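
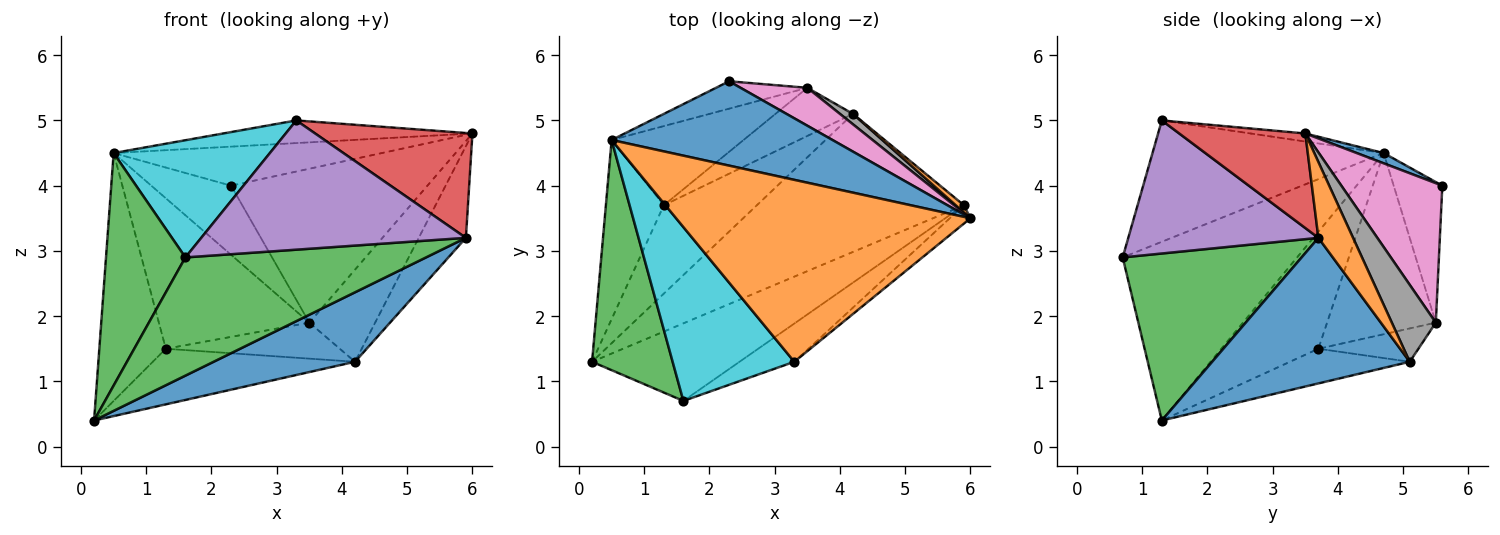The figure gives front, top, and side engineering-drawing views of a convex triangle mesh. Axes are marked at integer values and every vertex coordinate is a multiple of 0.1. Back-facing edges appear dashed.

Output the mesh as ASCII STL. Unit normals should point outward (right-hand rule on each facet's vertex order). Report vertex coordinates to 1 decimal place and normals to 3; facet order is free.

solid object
 facet normal 0.532 -0.381 -0.756
  outer loop
   vertex 5.9 3.7 3.2
   vertex 0.2 1.3 0.4
   vertex 4.2 5.1 1.3
  endloop
 endfacet
 facet normal 0.591 0.804 0.064
  outer loop
   vertex 5.9 3.7 3.2
   vertex 4.2 5.1 1.3
   vertex 6.0 3.5 4.8
  endloop
 endfacet
 facet normal 0.528 -0.710 -0.466
  outer loop
   vertex 5.9 3.7 3.2
   vertex 1.6 0.7 2.9
   vertex 0.2 1.3 0.4
  endloop
 endfacet
 facet normal 0.620 -0.773 -0.135
  outer loop
   vertex 5.9 3.7 3.2
   vertex 6.0 3.5 4.8
   vertex 3.3 1.3 5.0
  endloop
 endfacet
 facet normal 0.567 -0.790 -0.234
  outer loop
   vertex 5.9 3.7 3.2
   vertex 3.3 1.3 5.0
   vertex 1.6 0.7 2.9
  endloop
 endfacet
 facet normal -0.301 0.508 -0.807
  outer loop
   vertex 1.3 3.7 1.5
   vertex 4.2 5.1 1.3
   vertex 0.2 1.3 0.4
  endloop
 endfacet
 facet normal 0.447 0.869 0.214
  outer loop
   vertex 3.5 5.5 1.9
   vertex 2.3 5.6 4.0
   vertex 6.0 3.5 4.8
  endloop
 endfacet
 facet normal 0.553 0.828 0.094
  outer loop
   vertex 3.5 5.5 1.9
   vertex 6.0 3.5 4.8
   vertex 4.2 5.1 1.3
  endloop
 endfacet
 facet normal -0.326 0.566 -0.757
  outer loop
   vertex 3.5 5.5 1.9
   vertex 4.2 5.1 1.3
   vertex 1.3 3.7 1.5
  endloop
 endfacet
 facet normal -0.637 -0.431 0.639
  outer loop
   vertex 0.5 4.7 4.5
   vertex 1.6 0.7 2.9
   vertex 3.3 1.3 5.0
  endloop
 endfacet
 facet normal 0.042 0.420 0.907
  outer loop
   vertex 0.5 4.7 4.5
   vertex 6.0 3.5 4.8
   vertex 2.3 5.6 4.0
  endloop
 endfacet
 facet normal -0.027 0.124 0.992
  outer loop
   vertex 0.5 4.7 4.5
   vertex 3.3 1.3 5.0
   vertex 6.0 3.5 4.8
  endloop
 endfacet
 facet normal -0.842 -0.383 0.380
  outer loop
   vertex 0.5 4.7 4.5
   vertex 0.2 1.3 0.4
   vertex 1.6 0.7 2.9
  endloop
 endfacet
 facet normal -0.764 0.523 -0.378
  outer loop
   vertex 0.5 4.7 4.5
   vertex 1.3 3.7 1.5
   vertex 0.2 1.3 0.4
  endloop
 endfacet
 facet normal -0.493 0.809 -0.320
  outer loop
   vertex 0.5 4.7 4.5
   vertex 2.3 5.6 4.0
   vertex 3.5 5.5 1.9
  endloop
 endfacet
 facet normal -0.539 0.746 -0.392
  outer loop
   vertex 0.5 4.7 4.5
   vertex 3.5 5.5 1.9
   vertex 1.3 3.7 1.5
  endloop
 endfacet
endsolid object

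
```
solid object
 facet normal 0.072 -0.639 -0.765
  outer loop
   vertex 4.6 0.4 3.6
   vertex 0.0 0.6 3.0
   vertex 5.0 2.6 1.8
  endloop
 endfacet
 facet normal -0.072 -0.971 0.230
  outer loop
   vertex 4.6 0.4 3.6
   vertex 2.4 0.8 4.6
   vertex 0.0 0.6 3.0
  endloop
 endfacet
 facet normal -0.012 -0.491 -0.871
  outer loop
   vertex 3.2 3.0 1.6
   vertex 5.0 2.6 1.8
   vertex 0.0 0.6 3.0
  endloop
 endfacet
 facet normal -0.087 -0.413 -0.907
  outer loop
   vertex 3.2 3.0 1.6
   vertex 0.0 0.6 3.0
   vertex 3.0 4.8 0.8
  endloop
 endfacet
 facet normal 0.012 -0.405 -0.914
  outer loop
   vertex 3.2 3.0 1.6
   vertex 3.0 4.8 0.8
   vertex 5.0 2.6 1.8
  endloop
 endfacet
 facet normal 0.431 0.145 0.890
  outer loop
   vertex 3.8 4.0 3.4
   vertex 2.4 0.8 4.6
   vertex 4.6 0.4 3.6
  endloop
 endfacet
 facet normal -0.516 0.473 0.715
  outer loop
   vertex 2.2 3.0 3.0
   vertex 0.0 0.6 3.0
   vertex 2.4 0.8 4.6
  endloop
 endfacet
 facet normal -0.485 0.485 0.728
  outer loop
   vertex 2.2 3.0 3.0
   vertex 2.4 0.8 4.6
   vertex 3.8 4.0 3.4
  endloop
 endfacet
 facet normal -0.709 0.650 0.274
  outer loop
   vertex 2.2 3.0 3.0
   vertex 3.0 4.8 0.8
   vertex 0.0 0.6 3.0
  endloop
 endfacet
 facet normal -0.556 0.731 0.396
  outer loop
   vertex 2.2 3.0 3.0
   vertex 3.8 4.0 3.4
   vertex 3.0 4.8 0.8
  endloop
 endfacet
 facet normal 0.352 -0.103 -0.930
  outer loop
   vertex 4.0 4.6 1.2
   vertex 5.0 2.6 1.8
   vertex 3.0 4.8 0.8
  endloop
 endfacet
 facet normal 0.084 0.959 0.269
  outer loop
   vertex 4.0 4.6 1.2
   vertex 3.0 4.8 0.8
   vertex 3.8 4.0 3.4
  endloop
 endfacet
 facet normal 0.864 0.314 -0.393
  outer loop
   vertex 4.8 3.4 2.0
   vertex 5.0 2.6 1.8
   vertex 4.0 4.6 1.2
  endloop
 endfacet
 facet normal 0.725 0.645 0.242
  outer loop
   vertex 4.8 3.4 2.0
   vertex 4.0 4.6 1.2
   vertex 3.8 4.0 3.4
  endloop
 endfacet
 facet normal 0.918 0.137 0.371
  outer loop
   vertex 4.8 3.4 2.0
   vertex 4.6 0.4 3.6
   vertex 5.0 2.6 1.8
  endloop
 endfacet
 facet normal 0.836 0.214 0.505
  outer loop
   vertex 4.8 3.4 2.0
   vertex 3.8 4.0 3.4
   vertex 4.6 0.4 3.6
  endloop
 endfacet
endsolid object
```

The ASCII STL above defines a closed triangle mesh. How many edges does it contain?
24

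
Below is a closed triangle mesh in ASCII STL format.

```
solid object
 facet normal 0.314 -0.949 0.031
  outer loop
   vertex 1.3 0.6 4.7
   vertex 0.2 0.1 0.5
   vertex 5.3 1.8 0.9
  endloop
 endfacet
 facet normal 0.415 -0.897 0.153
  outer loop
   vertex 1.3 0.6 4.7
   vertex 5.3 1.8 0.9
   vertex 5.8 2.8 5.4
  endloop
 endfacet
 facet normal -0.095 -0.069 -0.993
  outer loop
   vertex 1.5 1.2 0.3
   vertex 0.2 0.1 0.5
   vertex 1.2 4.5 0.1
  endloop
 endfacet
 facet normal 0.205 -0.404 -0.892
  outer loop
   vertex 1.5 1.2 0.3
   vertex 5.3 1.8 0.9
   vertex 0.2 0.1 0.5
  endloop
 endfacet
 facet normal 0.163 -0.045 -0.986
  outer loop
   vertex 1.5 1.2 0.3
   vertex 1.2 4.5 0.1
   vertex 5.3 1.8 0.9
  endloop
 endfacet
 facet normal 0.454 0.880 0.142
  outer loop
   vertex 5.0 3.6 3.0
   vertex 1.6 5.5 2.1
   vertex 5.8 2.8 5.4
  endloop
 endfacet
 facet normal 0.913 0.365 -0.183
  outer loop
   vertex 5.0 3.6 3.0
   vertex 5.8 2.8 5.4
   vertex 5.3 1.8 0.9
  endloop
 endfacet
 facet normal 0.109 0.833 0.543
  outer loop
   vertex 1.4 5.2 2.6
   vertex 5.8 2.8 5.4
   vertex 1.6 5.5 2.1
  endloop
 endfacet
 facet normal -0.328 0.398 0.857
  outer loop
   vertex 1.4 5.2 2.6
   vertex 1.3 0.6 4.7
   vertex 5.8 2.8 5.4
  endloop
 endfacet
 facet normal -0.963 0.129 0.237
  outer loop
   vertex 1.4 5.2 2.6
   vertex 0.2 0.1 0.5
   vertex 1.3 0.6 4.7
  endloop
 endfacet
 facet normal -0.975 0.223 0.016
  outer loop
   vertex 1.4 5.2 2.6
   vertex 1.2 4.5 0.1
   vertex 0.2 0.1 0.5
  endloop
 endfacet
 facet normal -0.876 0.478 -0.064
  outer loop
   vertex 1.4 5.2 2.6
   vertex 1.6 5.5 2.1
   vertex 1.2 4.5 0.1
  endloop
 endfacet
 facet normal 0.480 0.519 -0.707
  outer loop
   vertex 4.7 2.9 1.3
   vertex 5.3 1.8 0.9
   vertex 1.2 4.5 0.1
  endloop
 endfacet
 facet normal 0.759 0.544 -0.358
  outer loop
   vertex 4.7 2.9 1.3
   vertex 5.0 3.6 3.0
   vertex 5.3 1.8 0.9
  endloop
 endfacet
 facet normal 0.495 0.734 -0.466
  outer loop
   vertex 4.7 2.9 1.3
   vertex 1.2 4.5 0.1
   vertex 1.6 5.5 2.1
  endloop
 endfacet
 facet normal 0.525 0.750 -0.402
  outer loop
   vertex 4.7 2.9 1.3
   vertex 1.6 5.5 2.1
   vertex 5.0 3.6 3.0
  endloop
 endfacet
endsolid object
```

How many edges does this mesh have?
24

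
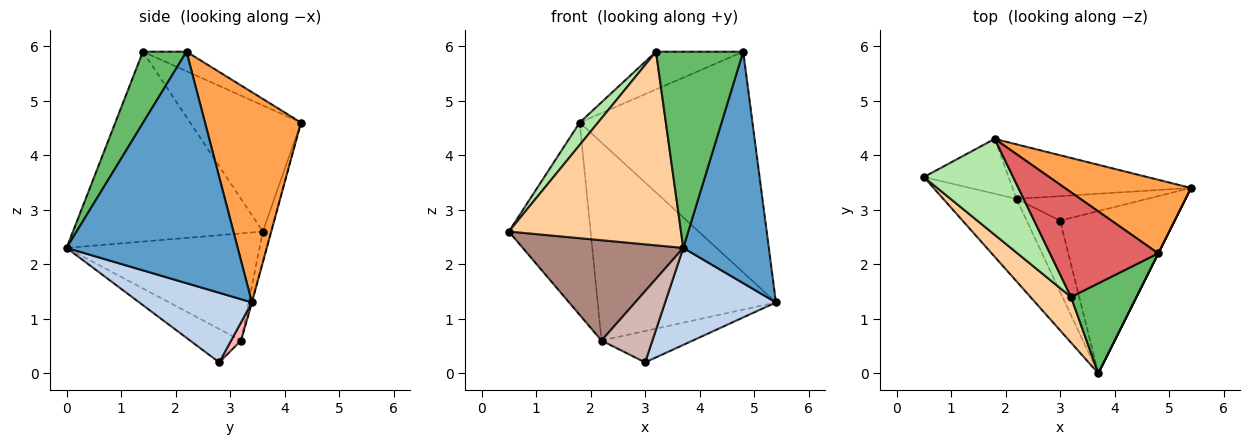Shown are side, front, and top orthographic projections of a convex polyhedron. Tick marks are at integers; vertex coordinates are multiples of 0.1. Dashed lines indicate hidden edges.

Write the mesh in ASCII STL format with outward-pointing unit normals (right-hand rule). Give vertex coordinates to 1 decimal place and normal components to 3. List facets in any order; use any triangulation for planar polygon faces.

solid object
 facet normal 0.894 -0.447 0.000
  outer loop
   vertex 4.8 2.2 5.9
   vertex 3.7 0.0 2.3
   vertex 5.4 3.4 1.3
  endloop
 endfacet
 facet normal 0.463 -0.455 -0.761
  outer loop
   vertex 3.0 2.8 0.2
   vertex 5.4 3.4 1.3
   vertex 3.7 0.0 2.3
  endloop
 endfacet
 facet normal 0.466 0.839 0.280
  outer loop
   vertex 1.8 4.3 4.6
   vertex 4.8 2.2 5.9
   vertex 5.4 3.4 1.3
  endloop
 endfacet
 facet normal -0.732 -0.663 0.156
  outer loop
   vertex 3.2 1.4 5.9
   vertex 0.5 3.6 2.6
   vertex 3.7 0.0 2.3
  endloop
 endfacet
 facet normal 0.414 -0.828 0.379
  outer loop
   vertex 3.2 1.4 5.9
   vertex 3.7 0.0 2.3
   vertex 4.8 2.2 5.9
  endloop
 endfacet
 facet normal -0.809 -0.134 0.573
  outer loop
   vertex 3.2 1.4 5.9
   vertex 1.8 4.3 4.6
   vertex 0.5 3.6 2.6
  endloop
 endfacet
 facet normal -0.167 0.335 0.927
  outer loop
   vertex 3.2 1.4 5.9
   vertex 4.8 2.2 5.9
   vertex 1.8 4.3 4.6
  endloop
 endfacet
 facet normal 0.085 0.785 -0.614
  outer loop
   vertex 2.2 3.2 0.6
   vertex 5.4 3.4 1.3
   vertex 3.0 2.8 0.2
  endloop
 endfacet
 facet normal -0.096 0.957 -0.273
  outer loop
   vertex 2.2 3.2 0.6
   vertex 0.5 3.6 2.6
   vertex 1.8 4.3 4.6
  endloop
 endfacet
 facet normal -0.002 0.964 -0.265
  outer loop
   vertex 2.2 3.2 0.6
   vertex 1.8 4.3 4.6
   vertex 5.4 3.4 1.3
  endloop
 endfacet
 facet normal -0.681 -0.566 -0.465
  outer loop
   vertex 2.2 3.2 0.6
   vertex 3.7 0.0 2.3
   vertex 0.5 3.6 2.6
  endloop
 endfacet
 facet normal -0.577 -0.577 -0.577
  outer loop
   vertex 2.2 3.2 0.6
   vertex 3.0 2.8 0.2
   vertex 3.7 0.0 2.3
  endloop
 endfacet
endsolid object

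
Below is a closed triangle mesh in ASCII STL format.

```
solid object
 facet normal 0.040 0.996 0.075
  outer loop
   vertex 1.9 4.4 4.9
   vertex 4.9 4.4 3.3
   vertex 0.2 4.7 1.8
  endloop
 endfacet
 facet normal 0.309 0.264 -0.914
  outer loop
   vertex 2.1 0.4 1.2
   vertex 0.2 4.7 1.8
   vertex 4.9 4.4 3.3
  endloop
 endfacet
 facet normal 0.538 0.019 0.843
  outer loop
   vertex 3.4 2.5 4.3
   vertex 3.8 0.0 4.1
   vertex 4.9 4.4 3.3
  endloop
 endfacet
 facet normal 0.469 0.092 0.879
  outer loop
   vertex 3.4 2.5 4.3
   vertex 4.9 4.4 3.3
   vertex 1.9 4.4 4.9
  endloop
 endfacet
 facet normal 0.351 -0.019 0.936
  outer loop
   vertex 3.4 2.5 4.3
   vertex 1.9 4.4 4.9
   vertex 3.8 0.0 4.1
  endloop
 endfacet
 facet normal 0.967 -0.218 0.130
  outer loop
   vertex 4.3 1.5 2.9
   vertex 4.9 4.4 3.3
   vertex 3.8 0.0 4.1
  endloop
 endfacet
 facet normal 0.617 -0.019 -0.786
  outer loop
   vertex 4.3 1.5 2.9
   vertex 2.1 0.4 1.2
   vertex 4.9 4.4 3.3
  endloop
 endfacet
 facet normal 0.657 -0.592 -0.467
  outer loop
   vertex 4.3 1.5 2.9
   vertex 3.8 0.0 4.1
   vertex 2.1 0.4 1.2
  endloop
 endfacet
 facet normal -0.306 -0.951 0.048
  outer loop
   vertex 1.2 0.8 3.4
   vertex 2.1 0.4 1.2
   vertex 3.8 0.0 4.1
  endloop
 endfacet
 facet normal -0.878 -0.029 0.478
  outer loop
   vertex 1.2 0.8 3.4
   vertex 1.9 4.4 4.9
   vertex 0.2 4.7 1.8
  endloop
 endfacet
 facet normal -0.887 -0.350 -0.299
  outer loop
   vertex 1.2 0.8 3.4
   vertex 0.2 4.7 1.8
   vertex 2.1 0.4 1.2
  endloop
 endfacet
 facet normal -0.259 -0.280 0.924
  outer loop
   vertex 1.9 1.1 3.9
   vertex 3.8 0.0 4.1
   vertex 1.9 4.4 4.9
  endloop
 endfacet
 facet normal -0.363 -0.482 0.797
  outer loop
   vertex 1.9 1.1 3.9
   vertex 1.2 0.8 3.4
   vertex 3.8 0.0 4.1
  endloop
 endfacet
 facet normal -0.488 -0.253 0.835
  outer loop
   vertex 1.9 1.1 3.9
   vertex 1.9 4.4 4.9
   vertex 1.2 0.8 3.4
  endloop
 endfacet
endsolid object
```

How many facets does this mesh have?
14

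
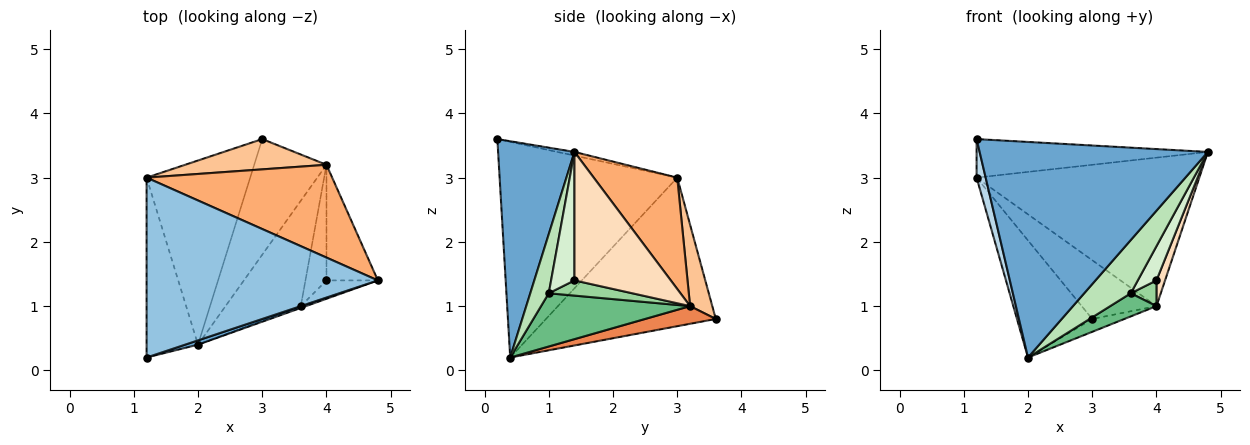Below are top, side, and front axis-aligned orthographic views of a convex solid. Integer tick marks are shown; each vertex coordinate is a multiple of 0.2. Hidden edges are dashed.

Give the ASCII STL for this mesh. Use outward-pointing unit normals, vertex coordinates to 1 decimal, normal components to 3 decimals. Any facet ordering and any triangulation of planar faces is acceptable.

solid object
 facet normal 0.317 -0.948 0.019
  outer loop
   vertex 2.0 0.4 0.2
   vertex 4.8 1.4 3.4
   vertex 1.2 0.2 3.6
  endloop
 endfacet
 facet normal -0.016 0.210 0.978
  outer loop
   vertex 1.2 3.0 3.0
   vertex 1.2 0.2 3.6
   vertex 4.8 1.4 3.4
  endloop
 endfacet
 facet normal -0.972 -0.050 -0.232
  outer loop
   vertex 1.2 3.0 3.0
   vertex 2.0 0.4 0.2
   vertex 1.2 0.2 3.6
  endloop
 endfacet
 facet normal -0.771 0.342 -0.538
  outer loop
   vertex 1.2 3.0 3.0
   vertex 3.0 3.6 0.8
   vertex 2.0 0.4 0.2
  endloop
 endfacet
 facet normal 0.236 0.107 -0.966
  outer loop
   vertex 4.0 3.2 1.0
   vertex 2.0 0.4 0.2
   vertex 3.0 3.6 0.8
  endloop
 endfacet
 facet normal 0.303 0.808 0.505
  outer loop
   vertex 4.0 3.2 1.0
   vertex 1.2 3.0 3.0
   vertex 4.8 1.4 3.4
  endloop
 endfacet
 facet normal 0.255 0.859 0.443
  outer loop
   vertex 4.0 3.2 1.0
   vertex 3.0 3.6 0.8
   vertex 1.2 3.0 3.0
  endloop
 endfacet
 facet normal 0.925 -0.082 -0.370
  outer loop
   vertex 4.0 1.4 1.4
   vertex 4.0 3.2 1.0
   vertex 4.8 1.4 3.4
  endloop
 endfacet
 facet normal 0.568 -0.176 -0.804
  outer loop
   vertex 3.6 1.0 1.2
   vertex 2.0 0.4 0.2
   vertex 4.0 3.2 1.0
  endloop
 endfacet
 facet normal 0.576 -0.177 -0.798
  outer loop
   vertex 3.6 1.0 1.2
   vertex 4.0 3.2 1.0
   vertex 4.0 1.4 1.4
  endloop
 endfacet
 facet normal 0.368 -0.929 -0.032
  outer loop
   vertex 3.6 1.0 1.2
   vertex 4.8 1.4 3.4
   vertex 2.0 0.4 0.2
  endloop
 endfacet
 facet normal 0.745 -0.596 -0.298
  outer loop
   vertex 3.6 1.0 1.2
   vertex 4.0 1.4 1.4
   vertex 4.8 1.4 3.4
  endloop
 endfacet
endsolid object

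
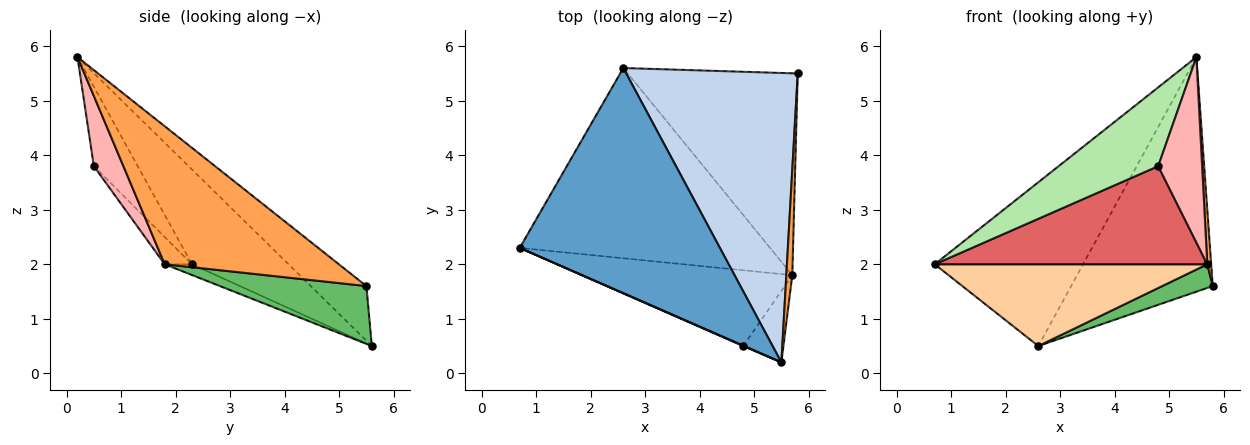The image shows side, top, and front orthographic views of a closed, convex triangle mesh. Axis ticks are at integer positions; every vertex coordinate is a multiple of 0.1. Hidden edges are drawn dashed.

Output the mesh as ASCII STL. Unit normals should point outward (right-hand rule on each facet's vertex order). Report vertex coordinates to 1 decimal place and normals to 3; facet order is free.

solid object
 facet normal -0.358 0.549 0.755
  outer loop
   vertex 2.6 5.6 0.5
   vertex 0.7 2.3 2.0
   vertex 5.5 0.2 5.8
  endloop
 endfacet
 facet normal -0.240 0.611 0.754
  outer loop
   vertex 2.6 5.6 0.5
   vertex 5.5 0.2 5.8
   vertex 5.8 5.5 1.6
  endloop
 endfacet
 facet normal 0.999 -0.022 0.043
  outer loop
   vertex 5.7 1.8 2.0
   vertex 5.8 5.5 1.6
   vertex 5.5 0.2 5.8
  endloop
 endfacet
 facet normal -0.039 -0.395 -0.918
  outer loop
   vertex 5.7 1.8 2.0
   vertex 0.7 2.3 2.0
   vertex 2.6 5.6 0.5
  endloop
 endfacet
 facet normal 0.320 -0.110 -0.941
  outer loop
   vertex 5.7 1.8 2.0
   vertex 2.6 5.6 0.5
   vertex 5.8 5.5 1.6
  endloop
 endfacet
 facet normal -0.403 -0.915 0.004
  outer loop
   vertex 4.8 0.5 3.8
   vertex 5.5 0.2 5.8
   vertex 0.7 2.3 2.0
  endloop
 endfacet
 facet normal -0.079 -0.789 -0.609
  outer loop
   vertex 4.8 0.5 3.8
   vertex 0.7 2.3 2.0
   vertex 5.7 1.8 2.0
  endloop
 endfacet
 facet normal 0.532 -0.790 -0.305
  outer loop
   vertex 4.8 0.5 3.8
   vertex 5.7 1.8 2.0
   vertex 5.5 0.2 5.8
  endloop
 endfacet
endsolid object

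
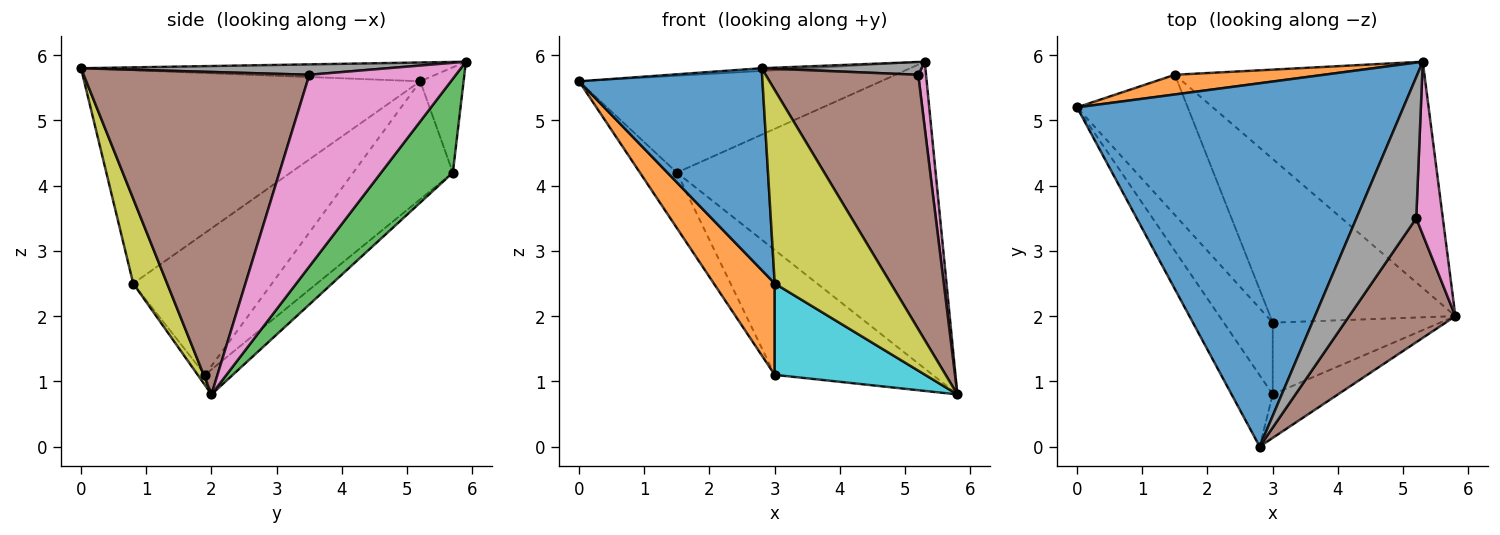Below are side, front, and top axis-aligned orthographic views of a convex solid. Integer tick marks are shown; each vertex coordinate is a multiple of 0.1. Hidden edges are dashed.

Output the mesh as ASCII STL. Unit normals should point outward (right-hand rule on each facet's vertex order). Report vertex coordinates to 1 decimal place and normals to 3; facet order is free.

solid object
 facet normal -0.057 0.007 0.998
  outer loop
   vertex 5.3 5.9 5.9
   vertex 0.0 5.2 5.6
   vertex 2.8 0.0 5.8
  endloop
 endfacet
 facet normal -0.139 0.970 0.197
  outer loop
   vertex 1.5 5.7 4.2
   vertex 0.0 5.2 5.6
   vertex 5.3 5.9 5.9
  endloop
 endfacet
 facet normal 0.218 0.785 -0.579
  outer loop
   vertex 1.5 5.7 4.2
   vertex 5.3 5.9 5.9
   vertex 5.8 2.0 0.8
  endloop
 endfacet
 facet normal -0.704 0.261 -0.661
  outer loop
   vertex 1.5 5.7 4.2
   vertex 3.0 1.9 1.1
   vertex 0.0 5.2 5.6
  endloop
 endfacet
 facet normal -0.106 0.603 -0.791
  outer loop
   vertex 1.5 5.7 4.2
   vertex 5.8 2.0 0.8
   vertex 3.0 1.9 1.1
  endloop
 endfacet
 facet normal 0.799 -0.540 0.263
  outer loop
   vertex 5.2 3.5 5.7
   vertex 2.8 0.0 5.8
   vertex 5.8 2.0 0.8
  endloop
 endfacet
 facet normal 0.989 -0.053 0.137
  outer loop
   vertex 5.2 3.5 5.7
   vertex 5.8 2.0 0.8
   vertex 5.3 5.9 5.9
  endloop
 endfacet
 facet normal 0.171 -0.089 0.981
  outer loop
   vertex 5.2 3.5 5.7
   vertex 5.3 5.9 5.9
   vertex 2.8 0.0 5.8
  endloop
 endfacet
 facet normal 0.274 -0.938 -0.211
  outer loop
   vertex 3.0 0.8 2.5
   vertex 5.8 2.0 0.8
   vertex 2.8 0.0 5.8
  endloop
 endfacet
 facet normal -0.038 -0.786 -0.617
  outer loop
   vertex 3.0 0.8 2.5
   vertex 3.0 1.9 1.1
   vertex 5.8 2.0 0.8
  endloop
 endfacet
 facet normal -0.865 -0.472 -0.167
  outer loop
   vertex 3.0 0.8 2.5
   vertex 2.8 0.0 5.8
   vertex 0.0 5.2 5.6
  endloop
 endfacet
 facet normal -0.873 -0.383 -0.301
  outer loop
   vertex 3.0 0.8 2.5
   vertex 0.0 5.2 5.6
   vertex 3.0 1.9 1.1
  endloop
 endfacet
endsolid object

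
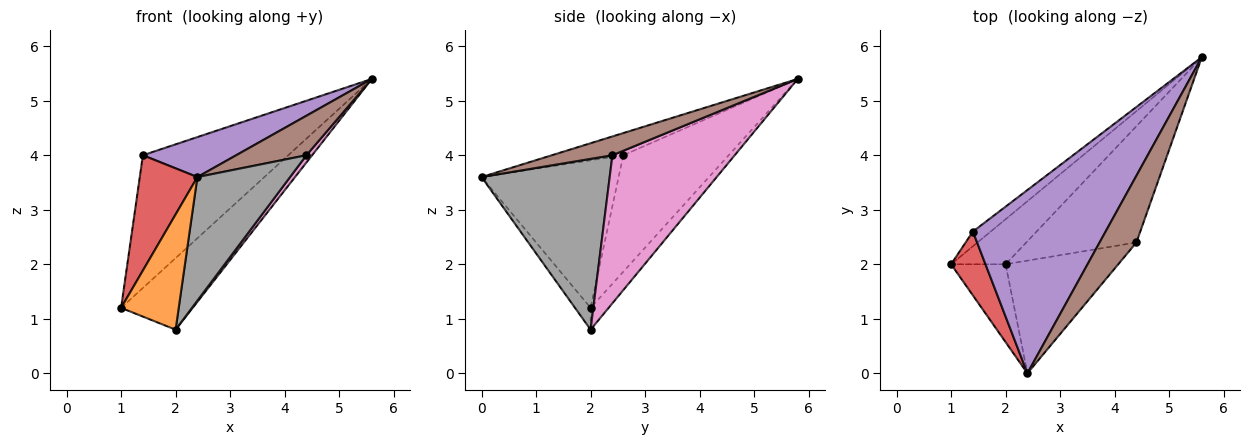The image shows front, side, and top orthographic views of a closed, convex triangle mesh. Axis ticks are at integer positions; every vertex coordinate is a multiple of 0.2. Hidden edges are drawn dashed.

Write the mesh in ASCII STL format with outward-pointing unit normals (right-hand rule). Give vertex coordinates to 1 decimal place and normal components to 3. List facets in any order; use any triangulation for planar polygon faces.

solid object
 facet normal -0.208 0.828 -0.521
  outer loop
   vertex 2.0 2.0 0.8
   vertex 1.0 2.0 1.2
   vertex 5.6 5.8 5.4
  endloop
 endfacet
 facet normal -0.219 -0.809 -0.546
  outer loop
   vertex 2.0 2.0 0.8
   vertex 2.4 0.0 3.6
   vertex 1.0 2.0 1.2
  endloop
 endfacet
 facet normal -0.585 0.806 -0.089
  outer loop
   vertex 1.4 2.6 4.0
   vertex 5.6 5.8 5.4
   vertex 1.0 2.0 1.2
  endloop
 endfacet
 facet normal -0.901 -0.379 0.210
  outer loop
   vertex 1.4 2.6 4.0
   vertex 1.0 2.0 1.2
   vertex 2.4 0.0 3.6
  endloop
 endfacet
 facet normal -0.161 -0.210 0.964
  outer loop
   vertex 1.4 2.6 4.0
   vertex 2.4 0.0 3.6
   vertex 5.6 5.8 5.4
  endloop
 endfacet
 facet normal 0.402 -0.466 0.788
  outer loop
   vertex 4.4 2.4 4.0
   vertex 5.6 5.8 5.4
   vertex 2.4 0.0 3.6
  endloop
 endfacet
 facet normal 0.802 -0.037 -0.597
  outer loop
   vertex 4.4 2.4 4.0
   vertex 2.0 2.0 0.8
   vertex 5.6 5.8 5.4
  endloop
 endfacet
 facet normal 0.715 -0.517 -0.471
  outer loop
   vertex 4.4 2.4 4.0
   vertex 2.4 0.0 3.6
   vertex 2.0 2.0 0.8
  endloop
 endfacet
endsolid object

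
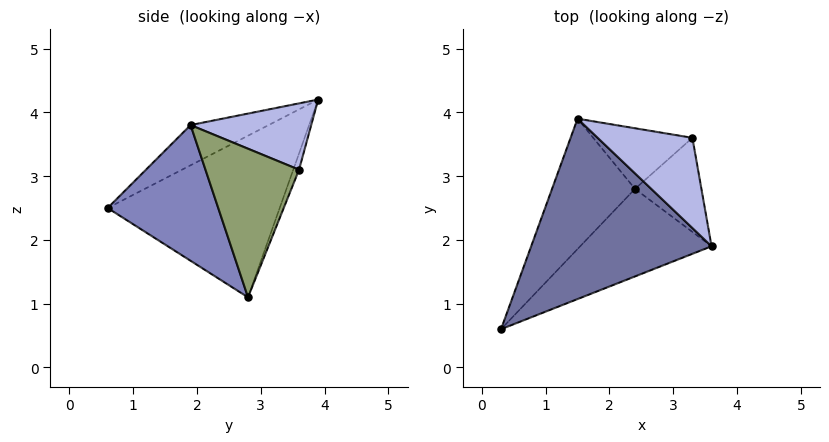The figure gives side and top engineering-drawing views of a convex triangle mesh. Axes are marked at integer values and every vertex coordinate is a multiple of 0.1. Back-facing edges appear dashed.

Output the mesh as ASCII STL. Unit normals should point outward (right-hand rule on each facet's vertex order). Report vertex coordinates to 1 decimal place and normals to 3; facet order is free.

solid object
 facet normal -0.200 -0.390 0.899
  outer loop
   vertex 1.5 3.9 4.2
   vertex 0.3 0.6 2.5
   vertex 3.6 1.9 3.8
  endloop
 endfacet
 facet normal 0.477 -0.748 -0.461
  outer loop
   vertex 2.4 2.8 1.1
   vertex 3.6 1.9 3.8
   vertex 0.3 0.6 2.5
  endloop
 endfacet
 facet normal -0.777 0.488 -0.399
  outer loop
   vertex 2.4 2.8 1.1
   vertex 0.3 0.6 2.5
   vertex 1.5 3.9 4.2
  endloop
 endfacet
 facet normal 0.525 0.402 0.750
  outer loop
   vertex 3.3 3.6 3.1
   vertex 1.5 3.9 4.2
   vertex 3.6 1.9 3.8
  endloop
 endfacet
 facet normal 0.913 -0.007 -0.408
  outer loop
   vertex 3.3 3.6 3.1
   vertex 3.6 1.9 3.8
   vertex 2.4 2.8 1.1
  endloop
 endfacet
 facet normal -0.057 0.936 -0.349
  outer loop
   vertex 3.3 3.6 3.1
   vertex 2.4 2.8 1.1
   vertex 1.5 3.9 4.2
  endloop
 endfacet
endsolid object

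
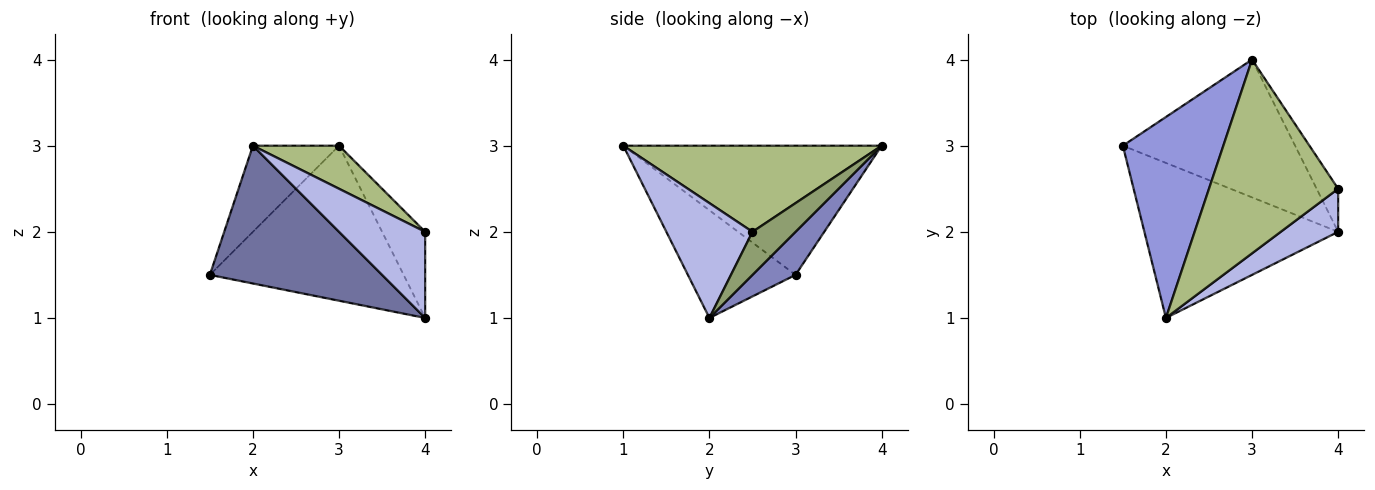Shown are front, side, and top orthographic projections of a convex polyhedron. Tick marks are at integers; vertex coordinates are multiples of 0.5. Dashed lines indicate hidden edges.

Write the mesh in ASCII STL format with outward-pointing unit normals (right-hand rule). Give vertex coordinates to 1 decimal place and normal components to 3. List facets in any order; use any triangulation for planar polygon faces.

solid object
 facet normal -0.383 -0.614 -0.690
  outer loop
   vertex 2.0 1.0 3.0
   vertex 1.5 3.0 1.5
   vertex 4.0 2.0 1.0
  endloop
 endfacet
 facet normal 0.164 0.737 -0.655
  outer loop
   vertex 3.0 4.0 3.0
   vertex 4.0 2.0 1.0
   vertex 1.5 3.0 1.5
  endloop
 endfacet
 facet normal -0.763 0.254 0.594
  outer loop
   vertex 3.0 4.0 3.0
   vertex 1.5 3.0 1.5
   vertex 2.0 1.0 3.0
  endloop
 endfacet
 facet normal 0.667 -0.667 0.333
  outer loop
   vertex 4.0 2.5 2.0
   vertex 2.0 1.0 3.0
   vertex 4.0 2.0 1.0
  endloop
 endfacet
 facet normal 0.667 0.667 -0.333
  outer loop
   vertex 4.0 2.5 2.0
   vertex 4.0 2.0 1.0
   vertex 3.0 4.0 3.0
  endloop
 endfacet
 facet normal 0.545 -0.182 0.818
  outer loop
   vertex 4.0 2.5 2.0
   vertex 3.0 4.0 3.0
   vertex 2.0 1.0 3.0
  endloop
 endfacet
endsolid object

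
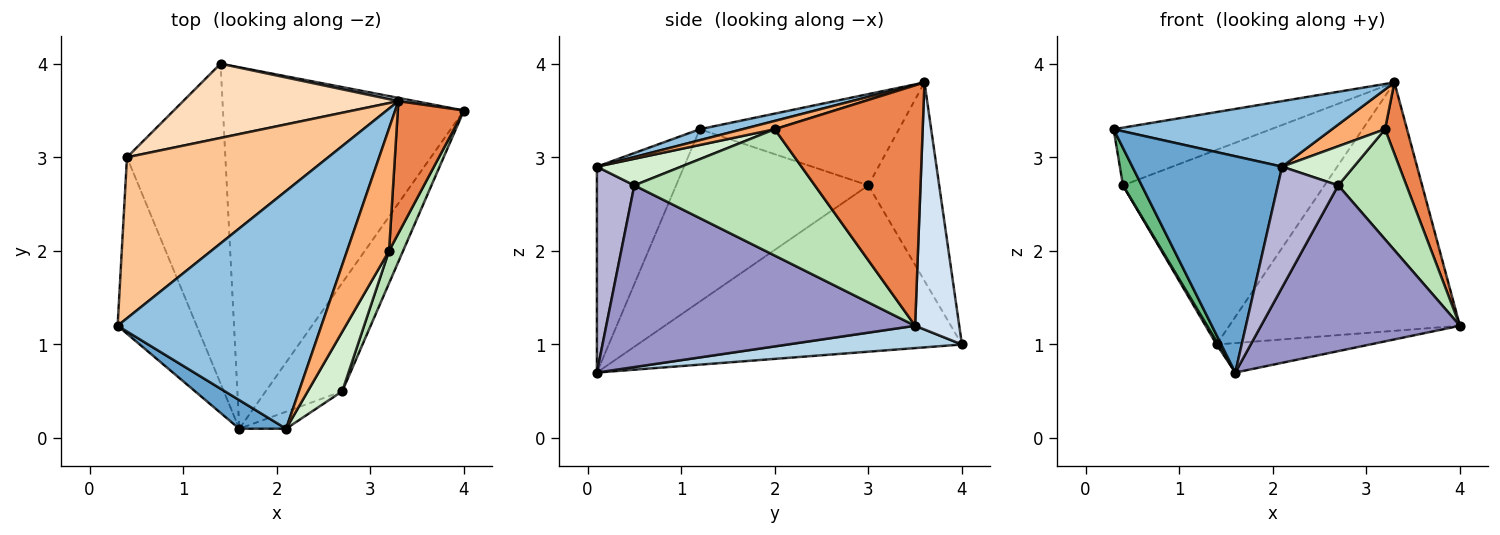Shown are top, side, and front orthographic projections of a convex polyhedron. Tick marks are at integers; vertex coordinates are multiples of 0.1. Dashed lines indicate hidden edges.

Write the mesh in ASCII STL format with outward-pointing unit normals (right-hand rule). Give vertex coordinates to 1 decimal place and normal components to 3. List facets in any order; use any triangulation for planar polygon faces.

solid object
 facet normal -0.500 -0.859 0.114
  outer loop
   vertex 1.6 0.1 0.7
   vertex 2.1 0.1 2.9
   vertex 0.3 1.2 3.3
  endloop
 endfacet
 facet normal 0.052 -0.265 0.963
  outer loop
   vertex 3.3 3.6 3.8
   vertex 0.3 1.2 3.3
   vertex 2.1 0.1 2.9
  endloop
 endfacet
 facet normal 0.092 0.081 -0.992
  outer loop
   vertex 1.4 4.0 1.0
   vertex 4.0 3.5 1.2
   vertex 1.6 0.1 0.7
  endloop
 endfacet
 facet normal 0.188 0.982 0.013
  outer loop
   vertex 1.4 4.0 1.0
   vertex 3.3 3.6 3.8
   vertex 4.0 3.5 1.2
  endloop
 endfacet
 facet normal 0.954 -0.142 0.262
  outer loop
   vertex 3.2 2.0 3.3
   vertex 4.0 3.5 1.2
   vertex 3.3 3.6 3.8
  endloop
 endfacet
 facet normal 0.185 -0.304 0.935
  outer loop
   vertex 3.2 2.0 3.3
   vertex 3.3 3.6 3.8
   vertex 2.1 0.1 2.9
  endloop
 endfacet
 facet normal -0.393 0.310 0.866
  outer loop
   vertex 0.4 3.0 2.7
   vertex 0.3 1.2 3.3
   vertex 3.3 3.6 3.8
  endloop
 endfacet
 facet normal -0.312 0.888 0.339
  outer loop
   vertex 0.4 3.0 2.7
   vertex 3.3 3.6 3.8
   vertex 1.4 4.0 1.0
  endloop
 endfacet
 facet normal -0.905 -0.088 -0.415
  outer loop
   vertex 0.4 3.0 2.7
   vertex 1.6 0.1 0.7
   vertex 0.3 1.2 3.3
  endloop
 endfacet
 facet normal -0.861 -0.005 -0.509
  outer loop
   vertex 0.4 3.0 2.7
   vertex 1.4 4.0 1.0
   vertex 1.6 0.1 0.7
  endloop
 endfacet
 facet normal 0.930 -0.352 0.103
  outer loop
   vertex 2.7 0.5 2.7
   vertex 4.0 3.5 1.2
   vertex 3.2 2.0 3.3
  endloop
 endfacet
 facet normal 0.542 -0.462 0.702
  outer loop
   vertex 2.7 0.5 2.7
   vertex 3.2 2.0 3.3
   vertex 2.1 0.1 2.9
  endloop
 endfacet
 facet normal 0.793 -0.510 -0.334
  outer loop
   vertex 2.7 0.5 2.7
   vertex 1.6 0.1 0.7
   vertex 4.0 3.5 1.2
  endloop
 endfacet
 facet normal 0.523 -0.844 -0.119
  outer loop
   vertex 2.7 0.5 2.7
   vertex 2.1 0.1 2.9
   vertex 1.6 0.1 0.7
  endloop
 endfacet
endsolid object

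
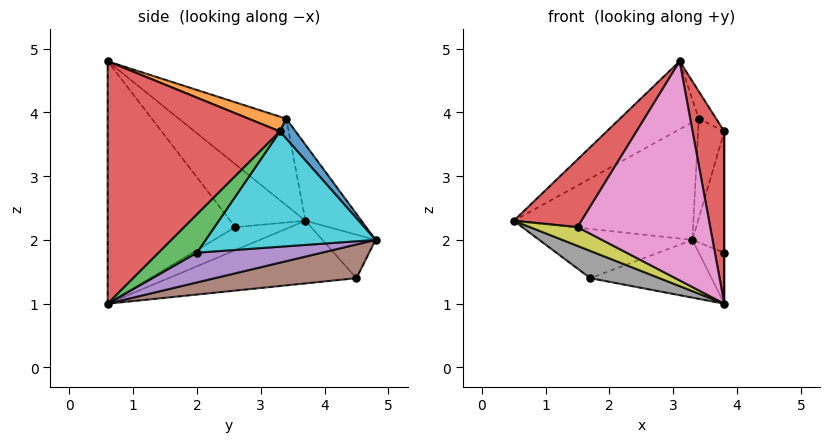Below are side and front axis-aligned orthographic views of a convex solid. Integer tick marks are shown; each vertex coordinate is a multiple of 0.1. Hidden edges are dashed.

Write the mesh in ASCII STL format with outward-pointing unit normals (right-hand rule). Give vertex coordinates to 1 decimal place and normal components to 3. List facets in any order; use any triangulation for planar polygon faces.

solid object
 facet normal -0.304 0.876 0.373
  outer loop
   vertex 1.7 4.5 1.4
   vertex 0.5 3.7 2.3
   vertex 3.3 4.8 2.0
  endloop
 endfacet
 facet normal -0.242 0.775 0.584
  outer loop
   vertex 3.4 3.4 3.9
   vertex 3.3 4.8 2.0
   vertex 0.5 3.7 2.3
  endloop
 endfacet
 facet normal -0.433 0.318 0.844
  outer loop
   vertex 3.4 3.4 3.9
   vertex 0.5 3.7 2.3
   vertex 3.1 0.6 4.8
  endloop
 endfacet
 facet normal -0.741 -0.669 -0.058
  outer loop
   vertex 1.5 2.6 2.2
   vertex 3.1 0.6 4.8
   vertex 0.5 3.7 2.3
  endloop
 endfacet
 facet normal 0.925 0.189 -0.330
  outer loop
   vertex 3.8 0.6 1.0
   vertex 3.3 4.8 2.0
   vertex 3.8 2.0 1.8
  endloop
 endfacet
 facet normal 0.297 0.255 -0.920
  outer loop
   vertex 3.8 0.6 1.0
   vertex 1.7 4.5 1.4
   vertex 3.3 4.8 2.0
  endloop
 endfacet
 facet normal -0.688 -0.715 -0.127
  outer loop
   vertex 3.8 0.6 1.0
   vertex 3.1 0.6 4.8
   vertex 1.5 2.6 2.2
  endloop
 endfacet
 facet normal -0.507 -0.187 -0.842
  outer loop
   vertex 3.8 0.6 1.0
   vertex 0.5 3.7 2.3
   vertex 1.7 4.5 1.4
  endloop
 endfacet
 facet normal -0.712 -0.616 -0.337
  outer loop
   vertex 3.8 0.6 1.0
   vertex 1.5 2.6 2.2
   vertex 0.5 3.7 2.3
  endloop
 endfacet
 facet normal 0.975 0.183 -0.125
  outer loop
   vertex 3.8 3.3 3.7
   vertex 3.8 2.0 1.8
   vertex 3.3 4.8 2.0
  endloop
 endfacet
 facet normal 0.442 0.733 0.517
  outer loop
   vertex 3.8 3.3 3.7
   vertex 3.3 4.8 2.0
   vertex 3.4 3.4 3.9
  endloop
 endfacet
 facet normal 0.480 0.221 0.849
  outer loop
   vertex 3.8 3.3 3.7
   vertex 3.4 3.4 3.9
   vertex 3.1 0.6 4.8
  endloop
 endfacet
 facet normal 1.000 0.000 0.000
  outer loop
   vertex 3.8 3.3 3.7
   vertex 3.8 0.6 1.0
   vertex 3.8 2.0 1.8
  endloop
 endfacet
 facet normal 0.968 -0.178 0.178
  outer loop
   vertex 3.8 3.3 3.7
   vertex 3.1 0.6 4.8
   vertex 3.8 0.6 1.0
  endloop
 endfacet
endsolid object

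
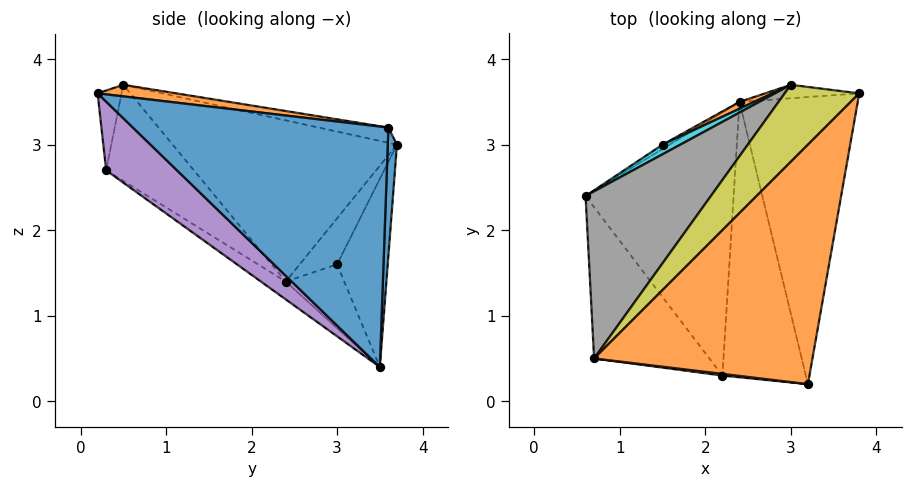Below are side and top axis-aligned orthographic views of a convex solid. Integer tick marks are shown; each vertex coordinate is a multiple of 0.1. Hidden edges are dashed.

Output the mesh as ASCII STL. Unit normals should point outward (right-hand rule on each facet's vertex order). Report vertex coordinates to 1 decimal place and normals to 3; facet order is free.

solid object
 facet normal 0.878 -0.206 -0.432
  outer loop
   vertex 2.4 3.5 0.4
   vertex 3.8 3.6 3.2
   vertex 3.2 0.2 3.6
  endloop
 endfacet
 facet normal 0.053 0.108 0.993
  outer loop
   vertex 0.7 0.5 3.7
   vertex 3.2 0.2 3.6
   vertex 3.8 3.6 3.2
  endloop
 endfacet
 facet normal -0.544 0.837 -0.060
  outer loop
   vertex 1.5 3.0 1.6
   vertex 2.4 3.5 0.4
   vertex 0.6 2.4 1.4
  endloop
 endfacet
 facet normal -0.098 -0.577 -0.811
  outer loop
   vertex 2.2 0.3 2.7
   vertex 0.6 2.4 1.4
   vertex 2.4 3.5 0.4
  endloop
 endfacet
 facet normal 0.546 -0.511 -0.664
  outer loop
   vertex 2.2 0.3 2.7
   vertex 2.4 3.5 0.4
   vertex 3.2 0.2 3.6
  endloop
 endfacet
 facet normal -0.461 -0.694 -0.553
  outer loop
   vertex 2.2 0.3 2.7
   vertex 0.7 0.5 3.7
   vertex 0.6 2.4 1.4
  endloop
 endfacet
 facet normal -0.118 -0.993 0.021
  outer loop
   vertex 2.2 0.3 2.7
   vertex 3.2 0.2 3.6
   vertex 0.7 0.5 3.7
  endloop
 endfacet
 facet normal -0.646 0.574 0.503
  outer loop
   vertex 3.0 3.7 3.0
   vertex 0.6 2.4 1.4
   vertex 0.7 0.5 3.7
  endloop
 endfacet
 facet normal -0.188 0.337 0.922
  outer loop
   vertex 3.0 3.7 3.0
   vertex 0.7 0.5 3.7
   vertex 3.8 3.6 3.2
  endloop
 endfacet
 facet normal -0.575 0.788 0.222
  outer loop
   vertex 3.0 3.7 3.0
   vertex 1.5 3.0 1.6
   vertex 0.6 2.4 1.4
  endloop
 endfacet
 facet normal 0.150 0.982 -0.110
  outer loop
   vertex 3.0 3.7 3.0
   vertex 3.8 3.6 3.2
   vertex 2.4 3.5 0.4
  endloop
 endfacet
 facet normal -0.449 0.893 0.035
  outer loop
   vertex 3.0 3.7 3.0
   vertex 2.4 3.5 0.4
   vertex 1.5 3.0 1.6
  endloop
 endfacet
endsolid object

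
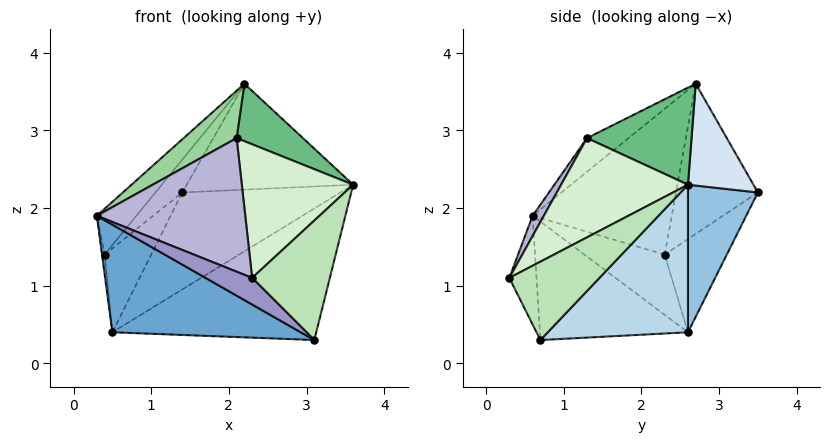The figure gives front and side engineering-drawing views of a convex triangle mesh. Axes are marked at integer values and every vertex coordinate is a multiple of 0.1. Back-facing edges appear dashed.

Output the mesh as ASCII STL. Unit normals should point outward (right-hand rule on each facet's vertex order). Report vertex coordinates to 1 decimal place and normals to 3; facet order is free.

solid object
 facet normal -0.409 -0.521 -0.749
  outer loop
   vertex 0.5 2.6 0.4
   vertex 3.1 0.7 0.3
   vertex 0.3 0.6 1.9
  endloop
 endfacet
 facet normal 0.337 0.764 -0.551
  outer loop
   vertex 0.5 2.6 0.4
   vertex 1.4 3.5 2.2
   vertex 3.6 2.6 2.3
  endloop
 endfacet
 facet normal 0.416 0.605 -0.679
  outer loop
   vertex 0.5 2.6 0.4
   vertex 3.6 2.6 2.3
   vertex 3.1 0.7 0.3
  endloop
 endfacet
 facet normal 0.348 0.886 0.307
  outer loop
   vertex 2.2 2.7 3.6
   vertex 3.6 2.6 2.3
   vertex 1.4 3.5 2.2
  endloop
 endfacet
 facet normal -0.995 0.032 -0.090
  outer loop
   vertex 0.4 2.3 1.4
   vertex 0.5 2.6 0.4
   vertex 0.3 0.6 1.9
  endloop
 endfacet
 facet normal -0.796 0.597 0.100
  outer loop
   vertex 0.4 2.3 1.4
   vertex 1.4 3.5 2.2
   vertex 0.5 2.6 0.4
  endloop
 endfacet
 facet normal -0.774 0.220 0.593
  outer loop
   vertex 0.4 2.3 1.4
   vertex 0.3 0.6 1.9
   vertex 2.2 2.7 3.6
  endloop
 endfacet
 facet normal -0.771 0.253 0.585
  outer loop
   vertex 0.4 2.3 1.4
   vertex 2.2 2.7 3.6
   vertex 1.4 3.5 2.2
  endloop
 endfacet
 facet normal 0.612 -0.388 0.689
  outer loop
   vertex 2.1 1.3 2.9
   vertex 3.6 2.6 2.3
   vertex 2.2 2.7 3.6
  endloop
 endfacet
 facet normal -0.318 -0.406 0.857
  outer loop
   vertex 2.1 1.3 2.9
   vertex 2.2 2.7 3.6
   vertex 0.3 0.6 1.9
  endloop
 endfacet
 facet normal 0.696 -0.600 0.396
  outer loop
   vertex 2.3 0.3 1.1
   vertex 3.1 0.7 0.3
   vertex 3.6 2.6 2.3
  endloop
 endfacet
 facet normal 0.685 -0.602 0.410
  outer loop
   vertex 2.3 0.3 1.1
   vertex 3.6 2.6 2.3
   vertex 2.1 1.3 2.9
  endloop
 endfacet
 facet normal -0.368 -0.631 -0.683
  outer loop
   vertex 2.3 0.3 1.1
   vertex 0.3 0.6 1.9
   vertex 3.1 0.7 0.3
  endloop
 endfacet
 facet normal 0.066 -0.869 0.490
  outer loop
   vertex 2.3 0.3 1.1
   vertex 2.1 1.3 2.9
   vertex 0.3 0.6 1.9
  endloop
 endfacet
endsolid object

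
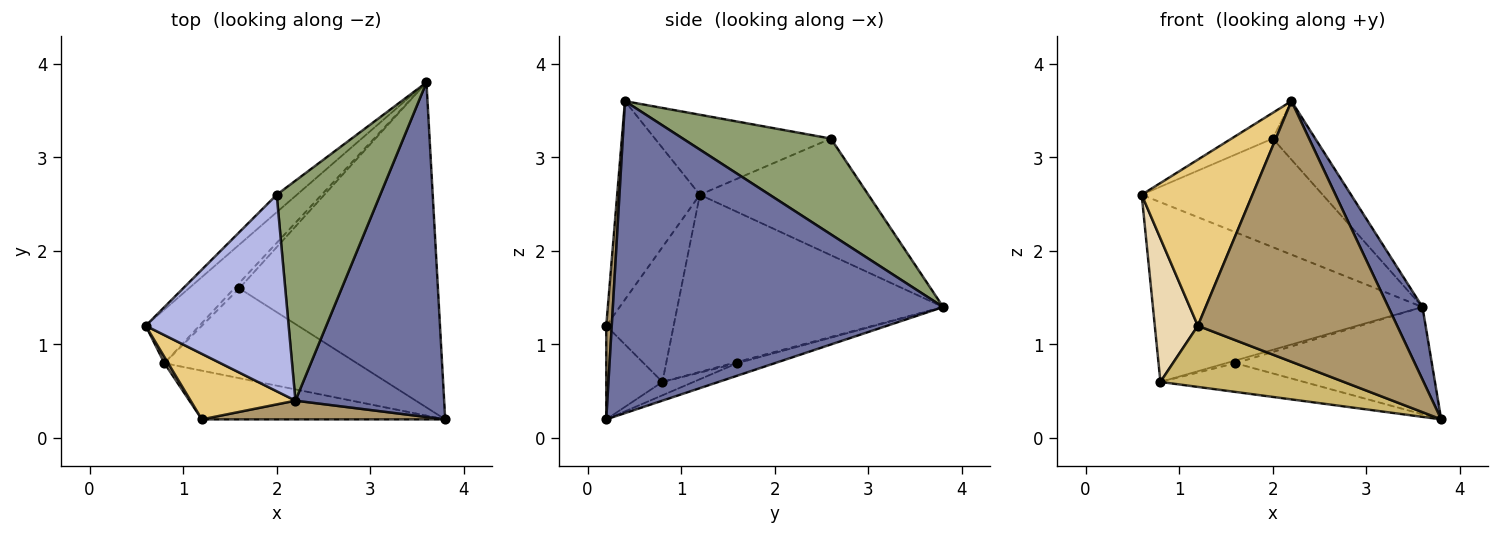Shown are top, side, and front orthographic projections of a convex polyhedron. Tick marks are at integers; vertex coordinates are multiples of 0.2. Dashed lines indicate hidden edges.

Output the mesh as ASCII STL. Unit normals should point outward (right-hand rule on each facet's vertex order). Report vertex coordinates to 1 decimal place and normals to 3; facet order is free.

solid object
 facet normal 0.899 -0.093 0.428
  outer loop
   vertex 2.2 0.4 3.6
   vertex 3.8 0.2 0.2
   vertex 3.6 3.8 1.4
  endloop
 endfacet
 facet normal -0.687 0.696 -0.208
  outer loop
   vertex 0.8 0.8 0.6
   vertex 0.6 1.2 2.6
   vertex 3.6 3.8 1.4
  endloop
 endfacet
 facet normal -0.677 0.727 -0.117
  outer loop
   vertex 2.0 2.6 3.2
   vertex 3.6 3.8 1.4
   vertex 0.6 1.2 2.6
  endloop
 endfacet
 facet normal -0.485 0.114 0.867
  outer loop
   vertex 2.0 2.6 3.2
   vertex 0.6 1.2 2.6
   vertex 2.2 0.4 3.6
  endloop
 endfacet
 facet normal 0.667 0.192 0.720
  outer loop
   vertex 2.0 2.6 3.2
   vertex 2.2 0.4 3.6
   vertex 3.6 3.8 1.4
  endloop
 endfacet
 facet normal -0.060 0.313 -0.948
  outer loop
   vertex 1.6 1.6 0.8
   vertex 3.6 3.8 1.4
   vertex 3.8 0.2 0.2
  endloop
 endfacet
 facet normal -0.066 0.304 -0.951
  outer loop
   vertex 1.6 1.6 0.8
   vertex 3.8 0.2 0.2
   vertex 0.8 0.8 0.6
  endloop
 endfacet
 facet normal -0.218 0.436 -0.873
  outer loop
   vertex 1.6 1.6 0.8
   vertex 0.8 0.8 0.6
   vertex 3.6 3.8 1.4
  endloop
 endfacet
 facet normal 0.028 -0.997 0.072
  outer loop
   vertex 1.2 0.2 1.2
   vertex 3.8 0.2 0.2
   vertex 2.2 0.4 3.6
  endloop
 endfacet
 facet normal -0.233 -0.761 -0.606
  outer loop
   vertex 1.2 0.2 1.2
   vertex 0.8 0.8 0.6
   vertex 3.8 0.2 0.2
  endloop
 endfacet
 facet normal -0.570 -0.764 0.301
  outer loop
   vertex 1.2 0.2 1.2
   vertex 2.2 0.4 3.6
   vertex 0.6 1.2 2.6
  endloop
 endfacet
 facet normal -0.842 -0.538 0.023
  outer loop
   vertex 1.2 0.2 1.2
   vertex 0.6 1.2 2.6
   vertex 0.8 0.8 0.6
  endloop
 endfacet
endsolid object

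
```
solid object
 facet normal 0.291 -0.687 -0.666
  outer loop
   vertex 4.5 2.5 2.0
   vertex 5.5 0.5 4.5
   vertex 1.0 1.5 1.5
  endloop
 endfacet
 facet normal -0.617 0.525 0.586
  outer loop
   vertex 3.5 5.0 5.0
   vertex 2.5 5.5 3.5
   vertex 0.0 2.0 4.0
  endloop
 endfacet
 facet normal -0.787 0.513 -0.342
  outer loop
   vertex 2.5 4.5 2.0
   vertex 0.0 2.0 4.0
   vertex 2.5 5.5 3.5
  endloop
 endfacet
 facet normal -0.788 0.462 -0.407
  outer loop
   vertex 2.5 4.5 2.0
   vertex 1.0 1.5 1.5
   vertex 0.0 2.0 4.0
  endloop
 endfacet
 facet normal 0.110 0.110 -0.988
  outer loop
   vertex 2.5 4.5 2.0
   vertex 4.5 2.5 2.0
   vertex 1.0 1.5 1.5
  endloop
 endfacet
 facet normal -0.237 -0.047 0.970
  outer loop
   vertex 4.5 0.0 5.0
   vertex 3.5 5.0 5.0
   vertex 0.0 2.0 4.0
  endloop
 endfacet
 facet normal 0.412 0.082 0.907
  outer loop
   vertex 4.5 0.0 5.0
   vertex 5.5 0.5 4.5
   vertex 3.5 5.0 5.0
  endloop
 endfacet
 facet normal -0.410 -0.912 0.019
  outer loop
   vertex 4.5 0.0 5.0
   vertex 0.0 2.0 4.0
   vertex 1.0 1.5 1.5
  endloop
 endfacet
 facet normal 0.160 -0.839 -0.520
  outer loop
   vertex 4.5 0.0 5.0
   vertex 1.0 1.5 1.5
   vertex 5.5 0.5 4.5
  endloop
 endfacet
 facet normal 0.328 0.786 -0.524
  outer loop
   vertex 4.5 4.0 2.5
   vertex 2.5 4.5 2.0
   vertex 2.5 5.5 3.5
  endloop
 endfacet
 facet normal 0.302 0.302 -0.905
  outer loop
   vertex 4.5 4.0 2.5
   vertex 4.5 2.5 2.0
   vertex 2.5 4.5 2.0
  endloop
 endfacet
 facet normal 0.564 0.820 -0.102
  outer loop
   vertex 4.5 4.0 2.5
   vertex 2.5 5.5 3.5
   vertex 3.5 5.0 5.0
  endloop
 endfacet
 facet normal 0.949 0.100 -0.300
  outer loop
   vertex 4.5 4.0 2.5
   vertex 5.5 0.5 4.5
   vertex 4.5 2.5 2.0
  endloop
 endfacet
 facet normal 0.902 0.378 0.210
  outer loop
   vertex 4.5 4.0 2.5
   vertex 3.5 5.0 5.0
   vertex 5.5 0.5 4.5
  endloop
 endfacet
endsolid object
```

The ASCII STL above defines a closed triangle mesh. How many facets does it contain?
14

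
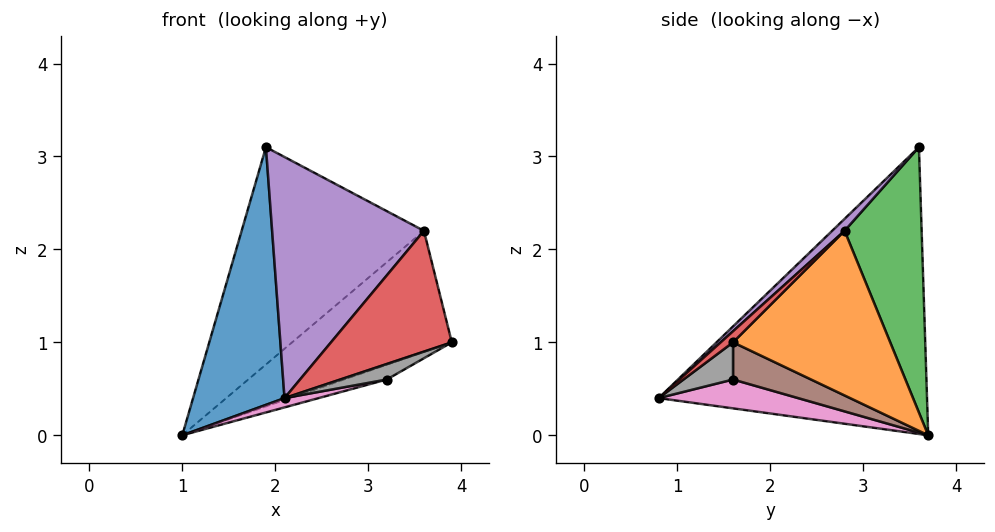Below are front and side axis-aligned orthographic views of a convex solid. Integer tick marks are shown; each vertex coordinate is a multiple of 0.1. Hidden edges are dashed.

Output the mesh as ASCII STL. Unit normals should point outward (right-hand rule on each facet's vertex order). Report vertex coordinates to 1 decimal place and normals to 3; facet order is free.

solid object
 facet normal -0.915 -0.312 0.256
  outer loop
   vertex 1.9 3.6 3.1
   vertex 1.0 3.7 0.0
   vertex 2.1 0.8 0.4
  endloop
 endfacet
 facet normal 0.618 0.628 -0.473
  outer loop
   vertex 3.6 2.8 2.2
   vertex 3.9 1.6 1.0
   vertex 1.0 3.7 0.0
  endloop
 endfacet
 facet normal 0.388 0.918 -0.083
  outer loop
   vertex 3.6 2.8 2.2
   vertex 1.0 3.7 0.0
   vertex 1.9 3.6 3.1
  endloop
 endfacet
 facet normal 0.071 -0.696 0.714
  outer loop
   vertex 3.6 2.8 2.2
   vertex 2.1 0.8 0.4
   vertex 3.9 1.6 1.0
  endloop
 endfacet
 facet normal 0.056 -0.691 0.721
  outer loop
   vertex 3.6 2.8 2.2
   vertex 1.9 3.6 3.1
   vertex 2.1 0.8 0.4
  endloop
 endfacet
 facet normal 0.479 0.262 -0.838
  outer loop
   vertex 3.2 1.6 0.6
   vertex 1.0 3.7 0.0
   vertex 3.9 1.6 1.0
  endloop
 endfacet
 facet normal 0.216 -0.053 -0.975
  outer loop
   vertex 3.2 1.6 0.6
   vertex 2.1 0.8 0.4
   vertex 1.0 3.7 0.0
  endloop
 endfacet
 facet normal 0.450 -0.422 -0.787
  outer loop
   vertex 3.2 1.6 0.6
   vertex 3.9 1.6 1.0
   vertex 2.1 0.8 0.4
  endloop
 endfacet
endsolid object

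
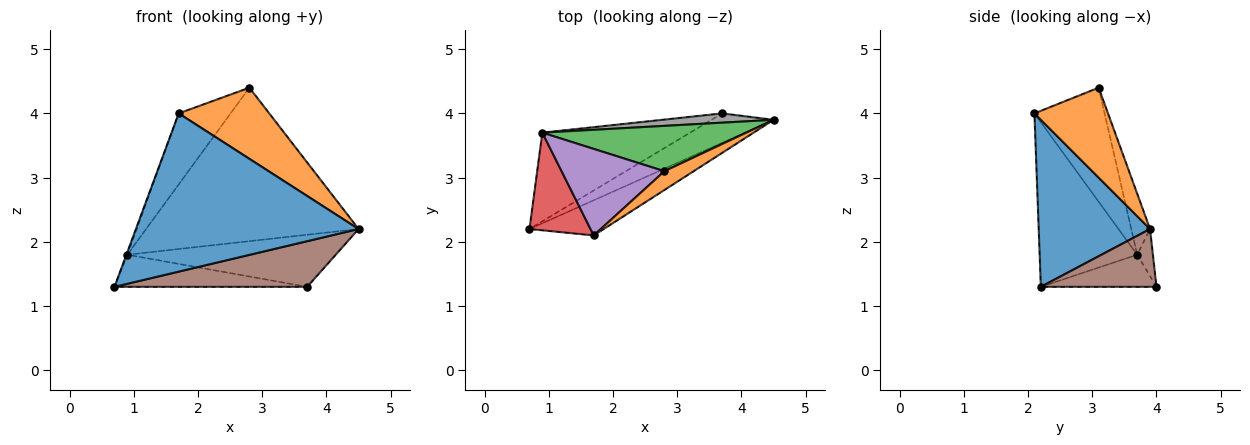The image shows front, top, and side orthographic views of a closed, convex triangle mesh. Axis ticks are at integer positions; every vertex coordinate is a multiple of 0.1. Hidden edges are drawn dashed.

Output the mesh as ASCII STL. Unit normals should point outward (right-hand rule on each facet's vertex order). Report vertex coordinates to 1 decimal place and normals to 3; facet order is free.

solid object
 facet normal 0.439 -0.877 -0.195
  outer loop
   vertex 1.7 2.1 4.0
   vertex 0.7 2.2 1.3
   vertex 4.5 3.9 2.2
  endloop
 endfacet
 facet normal 0.618 -0.760 0.201
  outer loop
   vertex 2.8 3.1 4.4
   vertex 1.7 2.1 4.0
   vertex 4.5 3.9 2.2
  endloop
 endfacet
 facet normal -0.084 0.956 0.282
  outer loop
   vertex 0.9 3.7 1.8
   vertex 2.8 3.1 4.4
   vertex 4.5 3.9 2.2
  endloop
 endfacet
 facet normal -0.938 0.009 0.348
  outer loop
   vertex 0.9 3.7 1.8
   vertex 0.7 2.2 1.3
   vertex 1.7 2.1 4.0
  endloop
 endfacet
 facet normal -0.651 0.481 0.587
  outer loop
   vertex 0.9 3.7 1.8
   vertex 1.7 2.1 4.0
   vertex 2.8 3.1 4.4
  endloop
 endfacet
 facet normal 0.450 -0.751 -0.484
  outer loop
   vertex 3.7 4.0 1.3
   vertex 4.5 3.9 2.2
   vertex 0.7 2.2 1.3
  endloop
 endfacet
 facet normal -0.200 0.334 -0.921
  outer loop
   vertex 3.7 4.0 1.3
   vertex 0.7 2.2 1.3
   vertex 0.9 3.7 1.8
  endloop
 endfacet
 facet normal -0.074 0.982 0.175
  outer loop
   vertex 3.7 4.0 1.3
   vertex 0.9 3.7 1.8
   vertex 4.5 3.9 2.2
  endloop
 endfacet
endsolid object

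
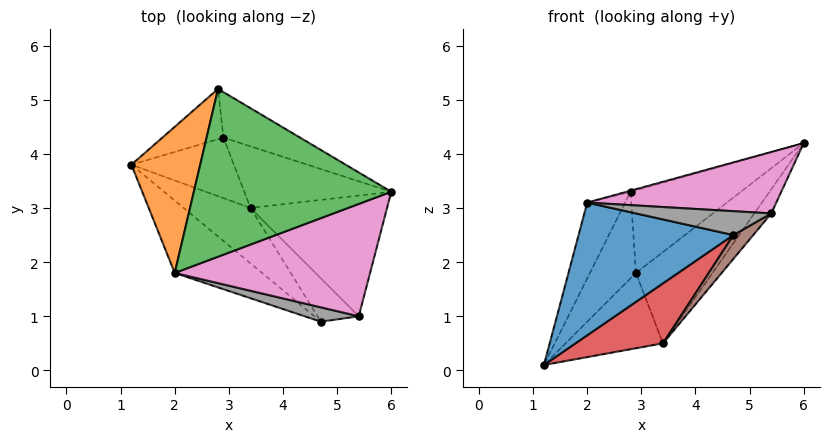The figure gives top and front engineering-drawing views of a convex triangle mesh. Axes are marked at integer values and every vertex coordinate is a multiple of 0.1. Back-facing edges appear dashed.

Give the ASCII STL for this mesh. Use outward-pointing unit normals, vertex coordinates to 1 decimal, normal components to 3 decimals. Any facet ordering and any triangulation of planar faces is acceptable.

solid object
 facet normal -0.371 -0.815 -0.445
  outer loop
   vertex 2.0 1.8 3.1
   vertex 1.2 3.8 0.1
   vertex 4.7 0.9 2.5
  endloop
 endfacet
 facet normal -0.909 0.192 0.370
  outer loop
   vertex 2.0 1.8 3.1
   vertex 2.8 5.2 3.3
   vertex 1.2 3.8 0.1
  endloop
 endfacet
 facet normal -0.267 0.006 0.964
  outer loop
   vertex 2.0 1.8 3.1
   vertex 6.0 3.3 4.2
   vertex 2.8 5.2 3.3
  endloop
 endfacet
 facet normal -0.142 -0.727 -0.671
  outer loop
   vertex 3.4 3.0 0.5
   vertex 4.7 0.9 2.5
   vertex 1.2 3.8 0.1
  endloop
 endfacet
 facet normal 0.808 0.115 -0.577
  outer loop
   vertex 5.4 1.0 2.9
   vertex 3.4 3.0 0.5
   vertex 6.0 3.3 4.2
  endloop
 endfacet
 facet normal 0.495 -0.419 -0.761
  outer loop
   vertex 5.4 1.0 2.9
   vertex 4.7 0.9 2.5
   vertex 3.4 3.0 0.5
  endloop
 endfacet
 facet normal -0.061 -0.479 0.876
  outer loop
   vertex 5.4 1.0 2.9
   vertex 6.0 3.3 4.2
   vertex 2.0 1.8 3.1
  endloop
 endfacet
 facet normal -0.169 -0.845 0.507
  outer loop
   vertex 5.4 1.0 2.9
   vertex 2.0 1.8 3.1
   vertex 4.7 0.9 2.5
  endloop
 endfacet
 facet normal 0.548 0.733 -0.403
  outer loop
   vertex 2.9 4.3 1.8
   vertex 2.8 5.2 3.3
   vertex 6.0 3.3 4.2
  endloop
 endfacet
 facet normal 0.574 0.679 -0.458
  outer loop
   vertex 2.9 4.3 1.8
   vertex 6.0 3.3 4.2
   vertex 3.4 3.0 0.5
  endloop
 endfacet
 facet normal 0.241 0.839 -0.488
  outer loop
   vertex 2.9 4.3 1.8
   vertex 1.2 3.8 0.1
   vertex 2.8 5.2 3.3
  endloop
 endfacet
 facet normal 0.369 0.724 -0.582
  outer loop
   vertex 2.9 4.3 1.8
   vertex 3.4 3.0 0.5
   vertex 1.2 3.8 0.1
  endloop
 endfacet
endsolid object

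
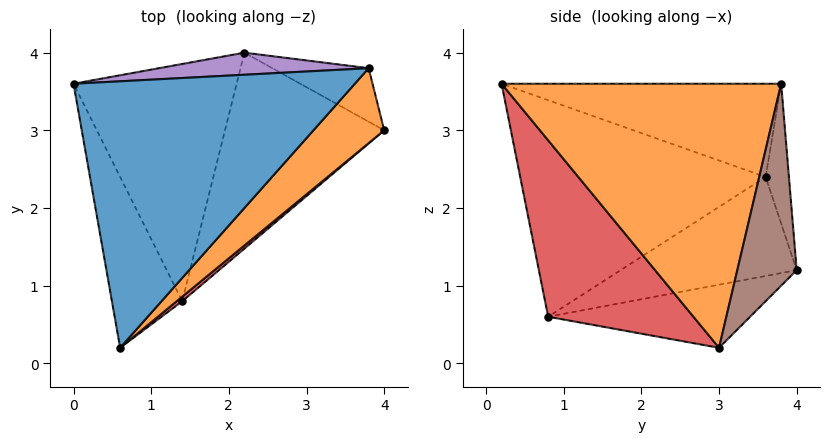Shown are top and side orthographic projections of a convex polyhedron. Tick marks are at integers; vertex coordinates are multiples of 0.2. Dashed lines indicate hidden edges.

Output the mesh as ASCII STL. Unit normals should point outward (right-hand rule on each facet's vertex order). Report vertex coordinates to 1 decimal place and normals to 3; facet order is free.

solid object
 facet normal -0.303 0.269 0.914
  outer loop
   vertex 3.8 3.8 3.6
   vertex 0.0 3.6 2.4
   vertex 0.6 0.2 3.6
  endloop
 endfacet
 facet normal 0.733 -0.651 0.196
  outer loop
   vertex 3.8 3.8 3.6
   vertex 0.6 0.2 3.6
   vertex 4.0 3.0 0.2
  endloop
 endfacet
 facet normal -0.917 -0.267 -0.298
  outer loop
   vertex 1.4 0.8 0.6
   vertex 0.6 0.2 3.6
   vertex 0.0 3.6 2.4
  endloop
 endfacet
 facet normal 0.648 -0.762 0.020
  outer loop
   vertex 1.4 0.8 0.6
   vertex 4.0 3.0 0.2
   vertex 0.6 0.2 3.6
  endloop
 endfacet
 facet normal -0.098 0.984 0.148
  outer loop
   vertex 2.2 4.0 1.2
   vertex 0.0 3.6 2.4
   vertex 3.8 3.8 3.6
  endloop
 endfacet
 facet normal 0.395 0.899 -0.188
  outer loop
   vertex 2.2 4.0 1.2
   vertex 3.8 3.8 3.6
   vertex 4.0 3.0 0.2
  endloop
 endfacet
 facet normal -0.498 0.279 -0.821
  outer loop
   vertex 2.2 4.0 1.2
   vertex 1.4 0.8 0.6
   vertex 0.0 3.6 2.4
  endloop
 endfacet
 facet normal -0.356 0.257 -0.898
  outer loop
   vertex 2.2 4.0 1.2
   vertex 4.0 3.0 0.2
   vertex 1.4 0.8 0.6
  endloop
 endfacet
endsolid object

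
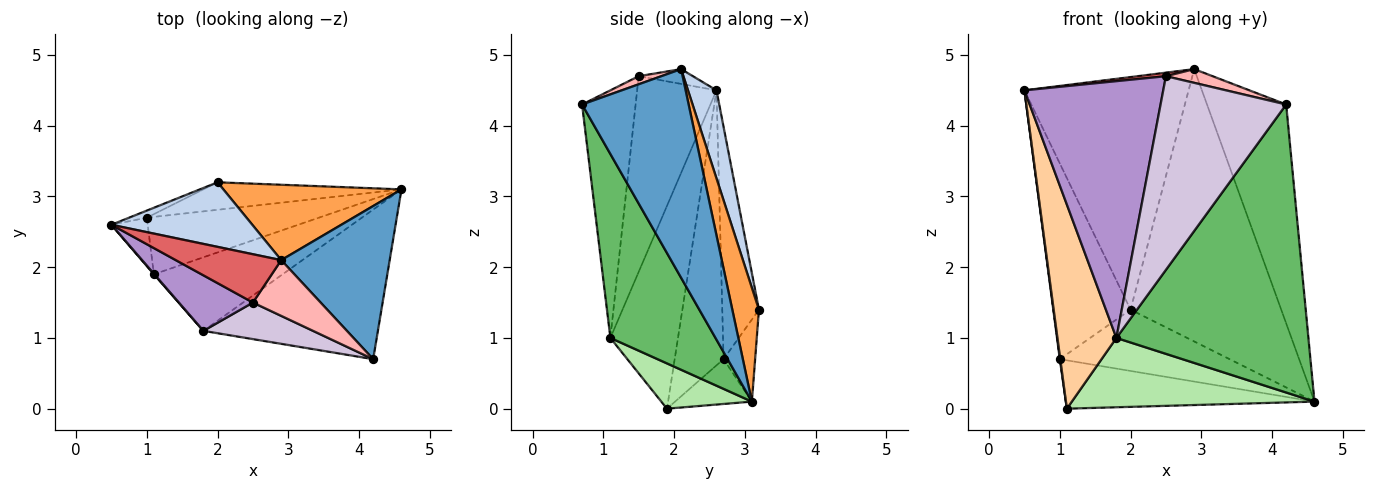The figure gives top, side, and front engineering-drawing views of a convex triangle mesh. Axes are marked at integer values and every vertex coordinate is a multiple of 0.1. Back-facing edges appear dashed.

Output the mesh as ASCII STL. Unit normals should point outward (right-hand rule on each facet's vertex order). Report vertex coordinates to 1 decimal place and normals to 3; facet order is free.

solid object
 facet normal 0.741 0.550 0.385
  outer loop
   vertex 2.9 2.1 4.8
   vertex 4.2 0.7 4.3
   vertex 4.6 3.1 0.1
  endloop
 endfacet
 facet normal 0.165 0.950 0.264
  outer loop
   vertex 2.0 3.2 1.4
   vertex 0.5 2.6 4.5
   vertex 2.9 2.1 4.8
  endloop
 endfacet
 facet normal 0.168 0.950 0.263
  outer loop
   vertex 2.0 3.2 1.4
   vertex 2.9 2.1 4.8
   vertex 4.6 3.1 0.1
  endloop
 endfacet
 facet normal -0.754 -0.657 0.002
  outer loop
   vertex 1.8 1.1 1.0
   vertex 0.5 2.6 4.5
   vertex 1.1 1.9 0.0
  endloop
 endfacet
 facet normal 0.437 -0.798 -0.415
  outer loop
   vertex 1.8 1.1 1.0
   vertex 4.6 3.1 0.1
   vertex 4.2 0.7 4.3
  endloop
 endfacet
 facet normal 0.248 -0.664 -0.705
  outer loop
   vertex 1.8 1.1 1.0
   vertex 1.1 1.9 0.0
   vertex 4.6 3.1 0.1
  endloop
 endfacet
 facet normal -0.139 -0.072 0.988
  outer loop
   vertex 2.5 1.5 4.7
   vertex 2.9 2.1 4.8
   vertex 0.5 2.6 4.5
  endloop
 endfacet
 facet normal 0.115 -0.238 0.965
  outer loop
   vertex 2.5 1.5 4.7
   vertex 4.2 0.7 4.3
   vertex 2.9 2.1 4.8
  endloop
 endfacet
 facet normal -0.488 -0.853 0.185
  outer loop
   vertex 2.5 1.5 4.7
   vertex 0.5 2.6 4.5
   vertex 1.8 1.1 1.0
  endloop
 endfacet
 facet normal -0.386 -0.906 0.171
  outer loop
   vertex 2.5 1.5 4.7
   vertex 1.8 1.1 1.0
   vertex 4.2 0.7 4.3
  endloop
 endfacet
 facet normal -0.195 0.632 -0.750
  outer loop
   vertex 1.0 2.7 0.7
   vertex 4.6 3.1 0.1
   vertex 1.1 1.9 0.0
  endloop
 endfacet
 facet normal -0.167 0.900 -0.404
  outer loop
   vertex 1.0 2.7 0.7
   vertex 2.0 3.2 1.4
   vertex 4.6 3.1 0.1
  endloop
 endfacet
 facet normal -0.991 -0.010 -0.131
  outer loop
   vertex 1.0 2.7 0.7
   vertex 1.1 1.9 0.0
   vertex 0.5 2.6 4.5
  endloop
 endfacet
 facet normal -0.429 0.903 -0.033
  outer loop
   vertex 1.0 2.7 0.7
   vertex 0.5 2.6 4.5
   vertex 2.0 3.2 1.4
  endloop
 endfacet
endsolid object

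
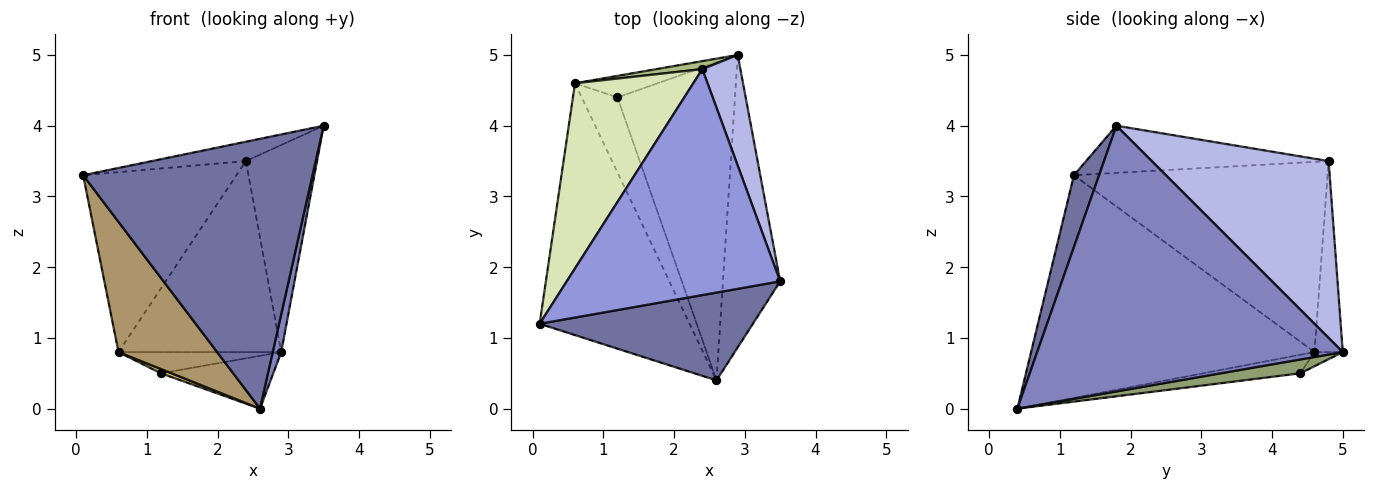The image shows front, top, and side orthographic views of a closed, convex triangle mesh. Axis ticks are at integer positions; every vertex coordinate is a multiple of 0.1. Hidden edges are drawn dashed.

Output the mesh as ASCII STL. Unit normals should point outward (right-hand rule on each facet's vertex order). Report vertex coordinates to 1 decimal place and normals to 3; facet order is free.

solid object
 facet normal 0.104 -0.946 0.308
  outer loop
   vertex 2.6 0.4 0.0
   vertex 3.5 1.8 4.0
   vertex 0.1 1.2 3.3
  endloop
 endfacet
 facet normal 0.977 -0.027 -0.210
  outer loop
   vertex 2.6 0.4 0.0
   vertex 2.9 5.0 0.8
   vertex 3.5 1.8 4.0
  endloop
 endfacet
 facet normal -0.215 0.083 0.973
  outer loop
   vertex 2.4 4.8 3.5
   vertex 0.1 1.2 3.3
   vertex 3.5 1.8 4.0
  endloop
 endfacet
 facet normal 0.910 0.366 0.196
  outer loop
   vertex 2.4 4.8 3.5
   vertex 3.5 1.8 4.0
   vertex 2.9 5.0 0.8
  endloop
 endfacet
 facet normal 0.115 0.163 -0.980
  outer loop
   vertex 1.2 4.4 0.5
   vertex 2.9 5.0 0.8
   vertex 2.6 0.4 0.0
  endloop
 endfacet
 facet normal -0.171 0.984 0.041
  outer loop
   vertex 0.6 4.6 0.8
   vertex 2.4 4.8 3.5
   vertex 2.9 5.0 0.8
  endloop
 endfacet
 facet normal -0.121 0.697 -0.707
  outer loop
   vertex 0.6 4.6 0.8
   vertex 2.9 5.0 0.8
   vertex 1.2 4.4 0.5
  endloop
 endfacet
 facet normal -0.756 0.457 0.470
  outer loop
   vertex 0.6 4.6 0.8
   vertex 0.1 1.2 3.3
   vertex 2.4 4.8 3.5
  endloop
 endfacet
 facet normal -0.797 -0.277 -0.537
  outer loop
   vertex 0.6 4.6 0.8
   vertex 2.6 0.4 0.0
   vertex 0.1 1.2 3.3
  endloop
 endfacet
 facet normal -0.460 -0.050 -0.887
  outer loop
   vertex 0.6 4.6 0.8
   vertex 1.2 4.4 0.5
   vertex 2.6 0.4 0.0
  endloop
 endfacet
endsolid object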